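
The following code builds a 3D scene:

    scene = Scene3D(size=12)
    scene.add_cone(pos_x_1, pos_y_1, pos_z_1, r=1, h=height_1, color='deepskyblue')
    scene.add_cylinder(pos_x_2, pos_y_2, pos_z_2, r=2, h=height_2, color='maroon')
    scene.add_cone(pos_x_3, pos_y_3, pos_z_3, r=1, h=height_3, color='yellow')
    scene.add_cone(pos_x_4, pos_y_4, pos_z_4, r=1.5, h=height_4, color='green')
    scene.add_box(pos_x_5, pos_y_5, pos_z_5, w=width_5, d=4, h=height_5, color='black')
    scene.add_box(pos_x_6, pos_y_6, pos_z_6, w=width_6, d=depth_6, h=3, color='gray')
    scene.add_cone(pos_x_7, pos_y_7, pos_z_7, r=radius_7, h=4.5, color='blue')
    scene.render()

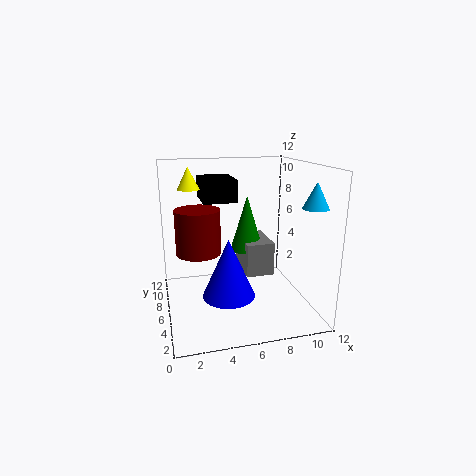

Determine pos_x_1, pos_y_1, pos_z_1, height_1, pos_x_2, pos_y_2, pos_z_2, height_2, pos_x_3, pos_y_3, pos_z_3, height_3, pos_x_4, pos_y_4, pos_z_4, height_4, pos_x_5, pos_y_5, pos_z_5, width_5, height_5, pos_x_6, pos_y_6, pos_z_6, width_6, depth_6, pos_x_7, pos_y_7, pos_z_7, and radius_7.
pos_x_1 = 11, pos_y_1 = 2.5, pos_z_1 = 9, height_1 = 2, pos_x_2 = 3, pos_y_2 = 8.5, pos_z_2 = 4, height_2 = 4, pos_x_3 = 2.5, pos_y_3 = 10, pos_z_3 = 9.5, height_3 = 2, pos_x_4 = 7.5, pos_y_4 = 8.5, pos_z_4 = 4, height_4 = 5, pos_x_5 = 3.5, pos_y_5 = 8, pos_z_5 = 8.5, width_5 = 3, height_5 = 2, pos_x_6 = 7, pos_y_6 = 6.5, pos_z_6 = 2, width_6 = 2.5, depth_6 = 4, pos_x_7 = 4.5, pos_y_7 = 3, pos_z_7 = 2.5, radius_7 = 2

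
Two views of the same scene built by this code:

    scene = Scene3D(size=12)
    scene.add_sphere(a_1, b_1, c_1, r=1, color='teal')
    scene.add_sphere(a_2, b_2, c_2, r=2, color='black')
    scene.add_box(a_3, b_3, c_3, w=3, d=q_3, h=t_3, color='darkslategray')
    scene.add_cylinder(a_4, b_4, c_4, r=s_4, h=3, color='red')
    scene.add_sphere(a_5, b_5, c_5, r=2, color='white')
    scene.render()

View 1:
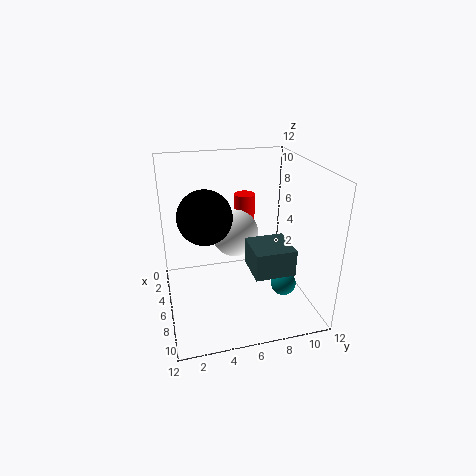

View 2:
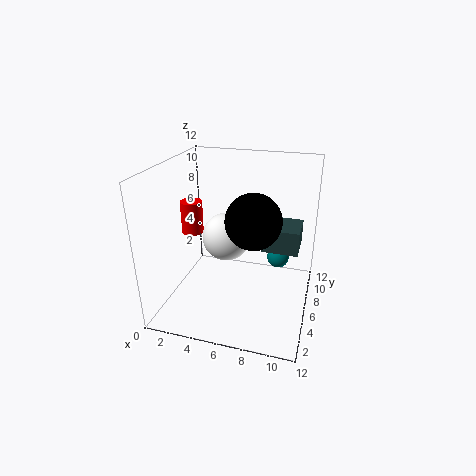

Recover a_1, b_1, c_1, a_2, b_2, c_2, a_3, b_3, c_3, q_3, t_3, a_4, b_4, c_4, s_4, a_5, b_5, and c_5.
a_1 = 9; b_1 = 9; c_1 = 3; a_2 = 8; b_2 = 3; c_2 = 9; a_3 = 8; b_3 = 6; c_3 = 5; q_3 = 3; t_3 = 2; a_4 = 1; b_4 = 8; c_4 = 5; s_4 = 1; a_5 = 5; b_5 = 6; c_5 = 6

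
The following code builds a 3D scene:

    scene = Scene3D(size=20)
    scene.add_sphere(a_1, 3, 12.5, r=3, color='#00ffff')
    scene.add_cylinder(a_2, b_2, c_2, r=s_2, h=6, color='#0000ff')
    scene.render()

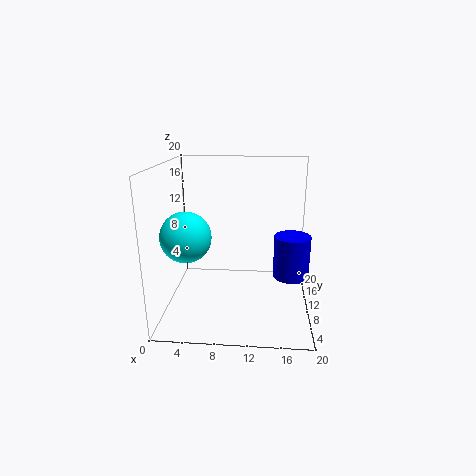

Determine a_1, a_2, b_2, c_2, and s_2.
a_1 = 4.5; a_2 = 17.5; b_2 = 10; c_2 = 4.5; s_2 = 2.5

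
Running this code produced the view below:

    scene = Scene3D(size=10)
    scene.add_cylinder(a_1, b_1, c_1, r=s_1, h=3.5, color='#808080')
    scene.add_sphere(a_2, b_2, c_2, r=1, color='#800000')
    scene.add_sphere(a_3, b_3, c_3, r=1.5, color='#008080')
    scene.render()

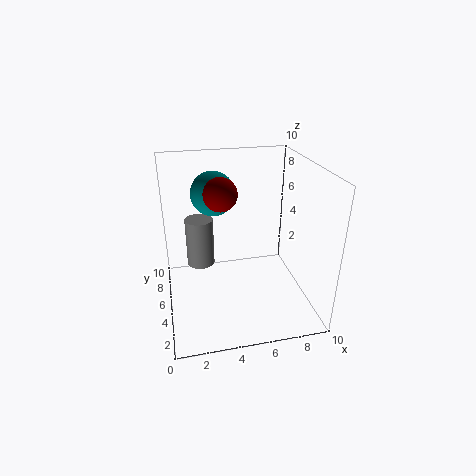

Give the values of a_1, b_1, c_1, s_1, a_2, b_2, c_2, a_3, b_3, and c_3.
a_1 = 2.5; b_1 = 6.5; c_1 = 2.5; s_1 = 1; a_2 = 3.5; b_2 = 3; c_2 = 9; a_3 = 3.5; b_3 = 6; c_3 = 8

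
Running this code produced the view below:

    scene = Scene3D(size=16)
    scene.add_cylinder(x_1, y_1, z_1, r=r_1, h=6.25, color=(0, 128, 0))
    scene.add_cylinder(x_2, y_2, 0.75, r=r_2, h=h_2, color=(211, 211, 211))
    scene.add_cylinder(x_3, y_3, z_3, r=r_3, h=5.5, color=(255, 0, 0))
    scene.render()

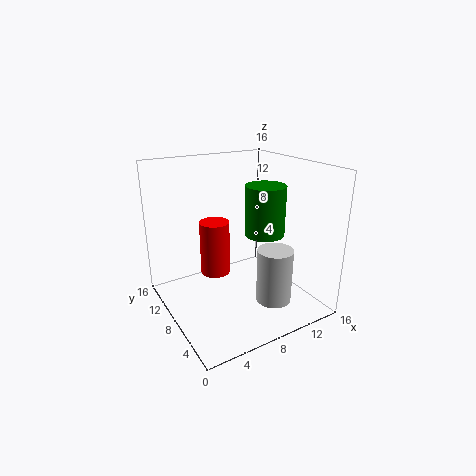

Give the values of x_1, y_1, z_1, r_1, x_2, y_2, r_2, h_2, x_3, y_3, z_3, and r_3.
x_1 = 13.25
y_1 = 10.25
z_1 = 6.5
r_1 = 2.5
x_2 = 11
y_2 = 5
r_2 = 2
h_2 = 6.25
x_3 = 4.5
y_3 = 6.75
z_3 = 5.5
r_3 = 1.5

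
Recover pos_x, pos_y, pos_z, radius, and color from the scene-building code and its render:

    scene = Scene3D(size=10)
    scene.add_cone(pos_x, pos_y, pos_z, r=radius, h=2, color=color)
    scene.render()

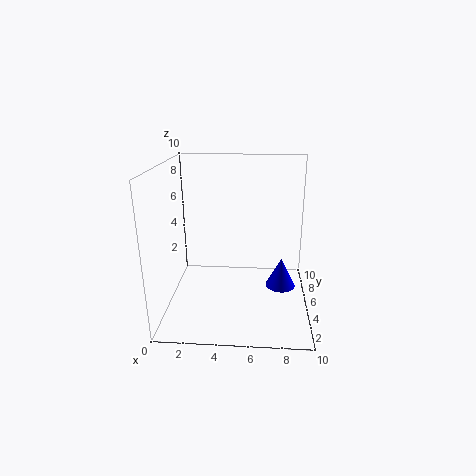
pos_x = 8
pos_y = 4
pos_z = 2
radius = 1
color = 'blue'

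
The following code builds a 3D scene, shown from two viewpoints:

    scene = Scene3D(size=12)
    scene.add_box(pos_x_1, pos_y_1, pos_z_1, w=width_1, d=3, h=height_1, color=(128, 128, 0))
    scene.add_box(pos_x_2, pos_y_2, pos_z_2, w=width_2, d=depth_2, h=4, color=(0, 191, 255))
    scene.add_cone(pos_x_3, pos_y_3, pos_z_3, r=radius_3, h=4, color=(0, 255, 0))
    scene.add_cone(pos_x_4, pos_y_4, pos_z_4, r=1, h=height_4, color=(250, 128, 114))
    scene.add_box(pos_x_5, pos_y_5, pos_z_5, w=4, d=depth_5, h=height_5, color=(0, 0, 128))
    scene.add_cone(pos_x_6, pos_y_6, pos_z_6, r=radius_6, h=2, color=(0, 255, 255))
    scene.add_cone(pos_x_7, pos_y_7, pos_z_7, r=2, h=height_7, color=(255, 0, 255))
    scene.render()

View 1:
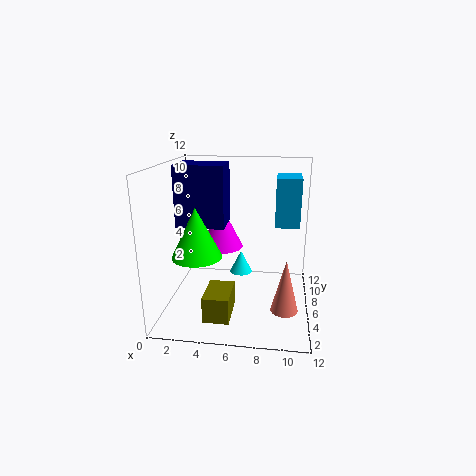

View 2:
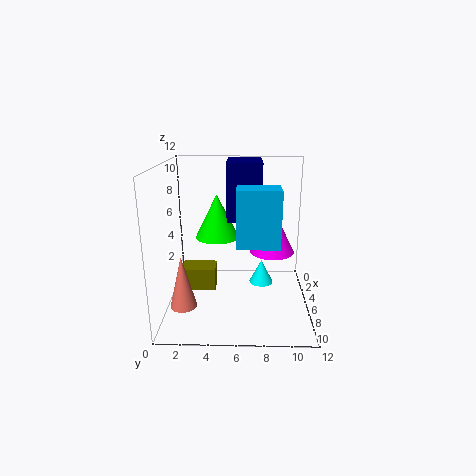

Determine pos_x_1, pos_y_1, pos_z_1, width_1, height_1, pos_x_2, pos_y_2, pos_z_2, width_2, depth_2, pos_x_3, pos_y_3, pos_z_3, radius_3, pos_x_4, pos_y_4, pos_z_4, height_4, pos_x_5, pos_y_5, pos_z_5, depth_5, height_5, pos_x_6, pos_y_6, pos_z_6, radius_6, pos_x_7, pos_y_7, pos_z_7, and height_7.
pos_x_1 = 4, pos_y_1 = 1, pos_z_1 = 1, width_1 = 2, height_1 = 2, pos_x_2 = 9, pos_y_2 = 6, pos_z_2 = 7, width_2 = 2, depth_2 = 3, pos_x_3 = 3, pos_y_3 = 4, pos_z_3 = 5, radius_3 = 2, pos_x_4 = 10, pos_y_4 = 2, pos_z_4 = 2, height_4 = 4, pos_x_5 = 1, pos_y_5 = 5, pos_z_5 = 7, depth_5 = 3, height_5 = 5, pos_x_6 = 6, pos_y_6 = 8, pos_z_6 = 2, radius_6 = 1, pos_x_7 = 4, pos_y_7 = 9, pos_z_7 = 4, height_7 = 4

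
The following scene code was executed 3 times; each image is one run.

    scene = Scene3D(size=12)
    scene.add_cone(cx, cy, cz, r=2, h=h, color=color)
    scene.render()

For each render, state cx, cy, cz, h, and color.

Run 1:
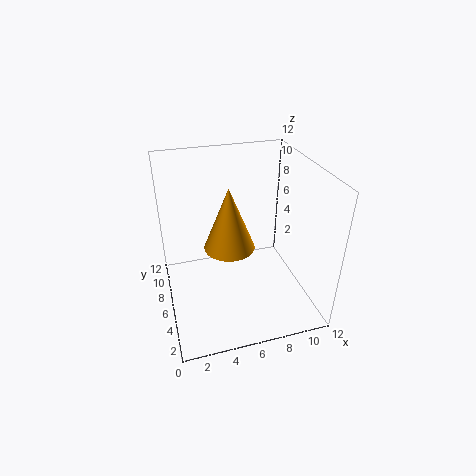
cx = 5
cy = 5
cz = 6
h = 5
color = 'orange'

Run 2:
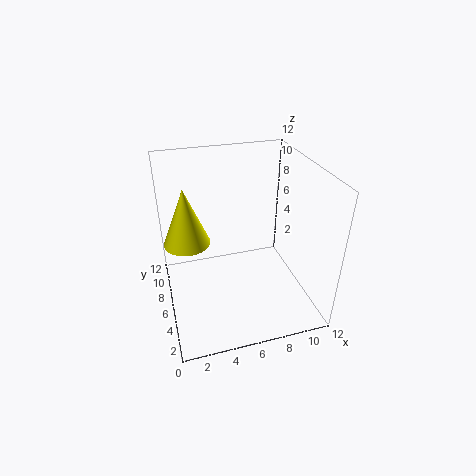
cx = 2
cy = 8
cz = 5
h = 5
color = 'yellow'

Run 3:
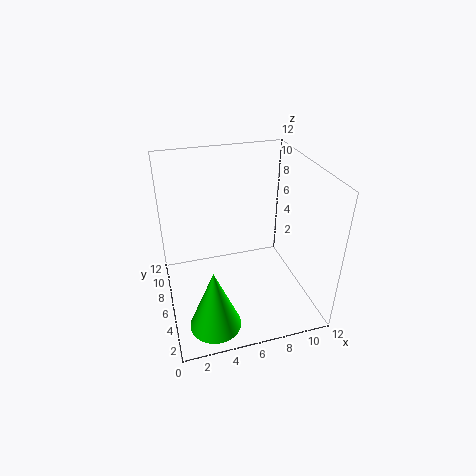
cx = 3
cy = 2
cz = 1
h = 5
color = 'lime'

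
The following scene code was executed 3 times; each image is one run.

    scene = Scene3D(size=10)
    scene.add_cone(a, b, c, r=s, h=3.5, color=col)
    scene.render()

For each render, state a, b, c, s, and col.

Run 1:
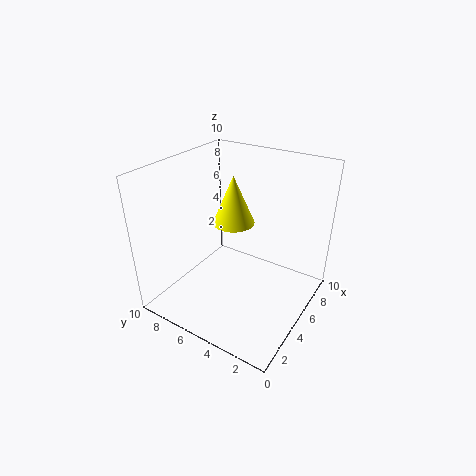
a = 6; b = 6; c = 5.5; s = 1.5; col = 'yellow'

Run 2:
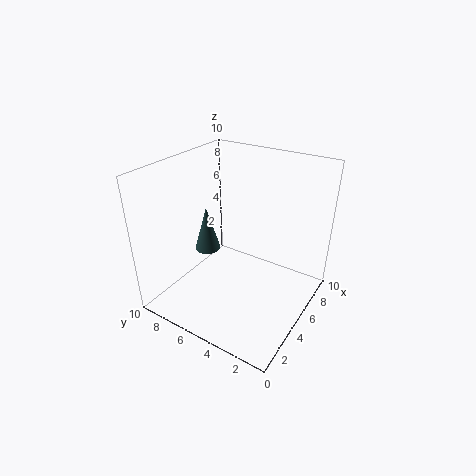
a = 6; b = 8.5; c = 2.5; s = 1; col = 'darkslategray'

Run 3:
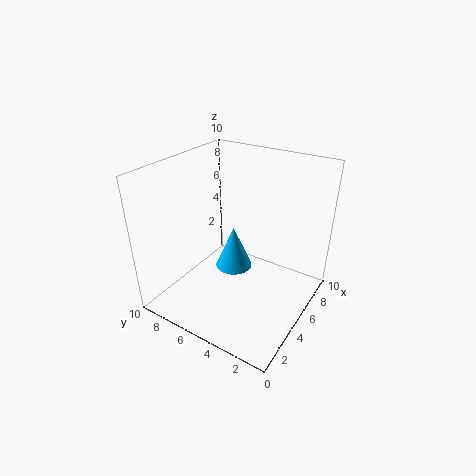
a = 7.5; b = 7; c = 0.5; s = 1.5; col = 'deepskyblue'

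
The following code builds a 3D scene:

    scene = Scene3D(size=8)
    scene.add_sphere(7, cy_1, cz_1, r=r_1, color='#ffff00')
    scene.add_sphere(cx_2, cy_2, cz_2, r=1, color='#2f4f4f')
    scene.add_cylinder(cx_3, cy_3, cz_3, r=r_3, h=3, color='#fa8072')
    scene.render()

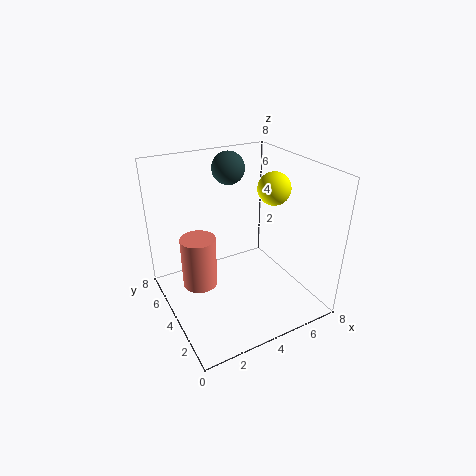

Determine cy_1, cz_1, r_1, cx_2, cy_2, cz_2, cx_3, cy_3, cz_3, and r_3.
cy_1 = 5; cz_1 = 6; r_1 = 1; cx_2 = 5; cy_2 = 7; cz_2 = 7; cx_3 = 2; cy_3 = 5; cz_3 = 1; r_3 = 1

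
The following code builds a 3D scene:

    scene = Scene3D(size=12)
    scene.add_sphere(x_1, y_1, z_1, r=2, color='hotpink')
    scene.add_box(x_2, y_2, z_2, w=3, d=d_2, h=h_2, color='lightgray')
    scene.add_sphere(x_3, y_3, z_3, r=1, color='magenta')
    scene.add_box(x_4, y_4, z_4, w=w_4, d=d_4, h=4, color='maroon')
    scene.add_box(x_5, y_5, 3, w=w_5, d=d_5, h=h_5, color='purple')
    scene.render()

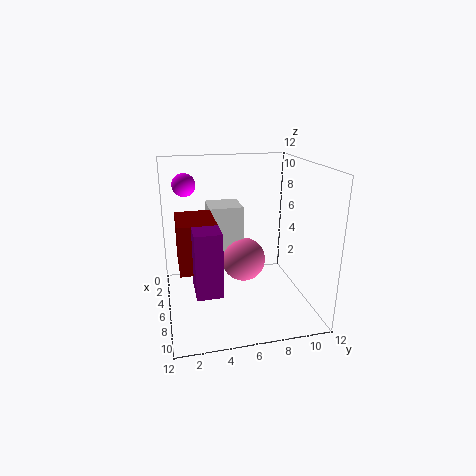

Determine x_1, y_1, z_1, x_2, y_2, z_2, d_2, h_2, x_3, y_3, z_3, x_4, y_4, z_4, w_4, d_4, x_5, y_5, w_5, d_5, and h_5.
x_1 = 4; y_1 = 7; z_1 = 3; x_2 = 1; y_2 = 4; z_2 = 3; d_2 = 3; h_2 = 5; x_3 = 3; y_3 = 2; z_3 = 10; x_4 = 4; y_4 = 1; z_4 = 4; w_4 = 4; d_4 = 3; x_5 = 7; y_5 = 2; w_5 = 3; d_5 = 2; h_5 = 5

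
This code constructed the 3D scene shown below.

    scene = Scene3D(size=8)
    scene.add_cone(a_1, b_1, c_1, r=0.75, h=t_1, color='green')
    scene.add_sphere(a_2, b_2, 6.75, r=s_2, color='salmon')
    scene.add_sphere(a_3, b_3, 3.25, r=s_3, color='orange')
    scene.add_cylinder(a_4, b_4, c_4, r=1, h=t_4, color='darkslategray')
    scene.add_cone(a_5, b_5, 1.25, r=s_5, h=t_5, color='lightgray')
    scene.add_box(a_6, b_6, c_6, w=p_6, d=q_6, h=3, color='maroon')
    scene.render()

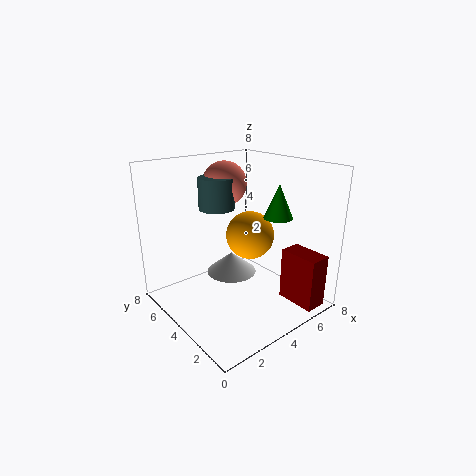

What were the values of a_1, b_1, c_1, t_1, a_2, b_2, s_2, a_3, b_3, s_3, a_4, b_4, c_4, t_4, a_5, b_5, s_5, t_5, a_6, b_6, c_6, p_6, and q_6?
a_1 = 5
b_1 = 2
c_1 = 5.5
t_1 = 1.75
a_2 = 4.25
b_2 = 5.5
s_2 = 1.25
a_3 = 6
b_3 = 5.25
s_3 = 1.5
a_4 = 3.5
b_4 = 5.25
c_4 = 5.5
t_4 = 1.75
a_5 = 4.5
b_5 = 5.25
s_5 = 1.5
t_5 = 1.25
a_6 = 6
b_6 = 0.25
c_6 = 0.25
p_6 = 1.25
q_6 = 2.25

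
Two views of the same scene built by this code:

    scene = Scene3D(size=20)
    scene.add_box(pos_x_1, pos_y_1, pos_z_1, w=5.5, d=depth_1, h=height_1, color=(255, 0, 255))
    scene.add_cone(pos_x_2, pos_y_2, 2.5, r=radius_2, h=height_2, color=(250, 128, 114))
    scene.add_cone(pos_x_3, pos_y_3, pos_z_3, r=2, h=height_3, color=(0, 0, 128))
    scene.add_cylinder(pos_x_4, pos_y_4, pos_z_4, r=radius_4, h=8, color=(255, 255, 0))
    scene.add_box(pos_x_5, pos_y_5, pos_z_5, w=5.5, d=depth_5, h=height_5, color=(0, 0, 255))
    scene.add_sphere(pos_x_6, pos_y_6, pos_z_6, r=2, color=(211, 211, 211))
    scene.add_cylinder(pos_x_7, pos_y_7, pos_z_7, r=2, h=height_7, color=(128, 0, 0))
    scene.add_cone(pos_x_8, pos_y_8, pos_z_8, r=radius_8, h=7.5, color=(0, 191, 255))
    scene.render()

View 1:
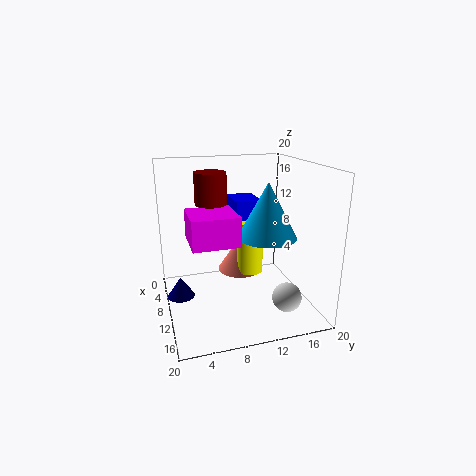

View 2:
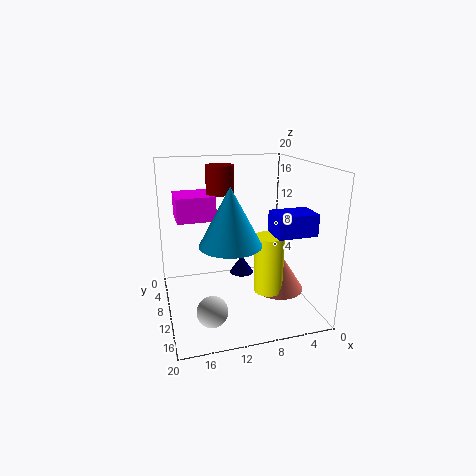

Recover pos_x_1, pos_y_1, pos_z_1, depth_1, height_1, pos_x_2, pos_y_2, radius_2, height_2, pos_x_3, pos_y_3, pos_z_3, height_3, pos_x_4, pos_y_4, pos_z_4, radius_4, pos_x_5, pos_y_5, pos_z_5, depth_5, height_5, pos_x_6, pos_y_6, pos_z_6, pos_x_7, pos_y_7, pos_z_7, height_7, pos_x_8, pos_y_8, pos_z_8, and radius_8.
pos_x_1 = 12.5; pos_y_1 = 2.5; pos_z_1 = 12; depth_1 = 5.5; height_1 = 3.5; pos_x_2 = 4.5; pos_y_2 = 12; radius_2 = 3.5; height_2 = 5.5; pos_x_3 = 7; pos_y_3 = 2; pos_z_3 = 0.5; height_3 = 3; pos_x_4 = 6.5; pos_y_4 = 13; pos_z_4 = 3; radius_4 = 2; pos_x_5 = 0.5; pos_y_5 = 11; pos_z_5 = 11; depth_5 = 4; height_5 = 3; pos_x_6 = 15; pos_y_6 = 15.5; pos_z_6 = 2.5; pos_x_7 = 11.5; pos_y_7 = 6; pos_z_7 = 15.5; height_7 = 4; pos_x_8 = 12; pos_y_8 = 13.5; pos_z_8 = 10.5; radius_8 = 4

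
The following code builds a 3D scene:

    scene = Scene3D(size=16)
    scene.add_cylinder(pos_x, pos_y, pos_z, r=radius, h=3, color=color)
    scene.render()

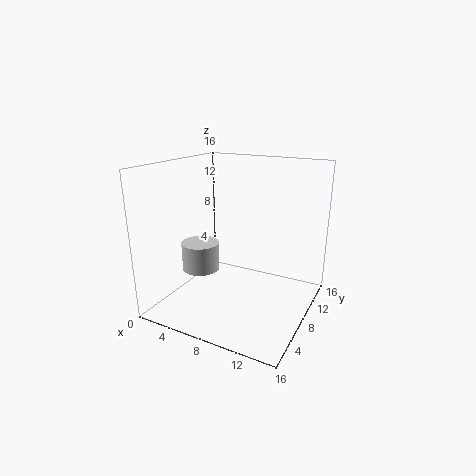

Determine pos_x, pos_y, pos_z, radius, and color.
pos_x = 5, pos_y = 5, pos_z = 5, radius = 2, color = 'lightgray'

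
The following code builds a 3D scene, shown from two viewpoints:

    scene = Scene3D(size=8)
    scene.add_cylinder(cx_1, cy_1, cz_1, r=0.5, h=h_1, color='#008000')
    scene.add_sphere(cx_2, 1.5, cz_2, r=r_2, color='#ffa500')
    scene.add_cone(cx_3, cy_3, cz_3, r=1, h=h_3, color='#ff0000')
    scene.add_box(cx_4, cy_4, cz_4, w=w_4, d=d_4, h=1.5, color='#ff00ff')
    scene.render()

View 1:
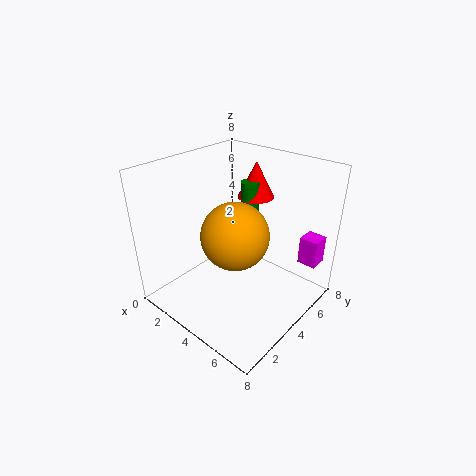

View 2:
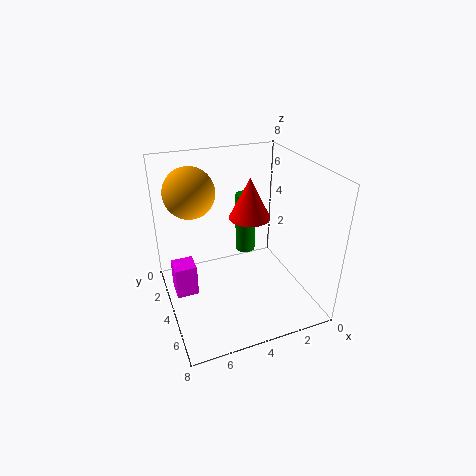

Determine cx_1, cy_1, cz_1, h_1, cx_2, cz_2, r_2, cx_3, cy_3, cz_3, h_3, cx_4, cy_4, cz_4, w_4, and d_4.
cx_1 = 4
cy_1 = 5
cz_1 = 4
h_1 = 3
cx_2 = 6
cz_2 = 6
r_2 = 1.5
cx_3 = 4
cy_3 = 5.5
cz_3 = 6
h_3 = 2
cx_4 = 7
cy_4 = 5.5
cz_4 = 3
w_4 = 1
d_4 = 1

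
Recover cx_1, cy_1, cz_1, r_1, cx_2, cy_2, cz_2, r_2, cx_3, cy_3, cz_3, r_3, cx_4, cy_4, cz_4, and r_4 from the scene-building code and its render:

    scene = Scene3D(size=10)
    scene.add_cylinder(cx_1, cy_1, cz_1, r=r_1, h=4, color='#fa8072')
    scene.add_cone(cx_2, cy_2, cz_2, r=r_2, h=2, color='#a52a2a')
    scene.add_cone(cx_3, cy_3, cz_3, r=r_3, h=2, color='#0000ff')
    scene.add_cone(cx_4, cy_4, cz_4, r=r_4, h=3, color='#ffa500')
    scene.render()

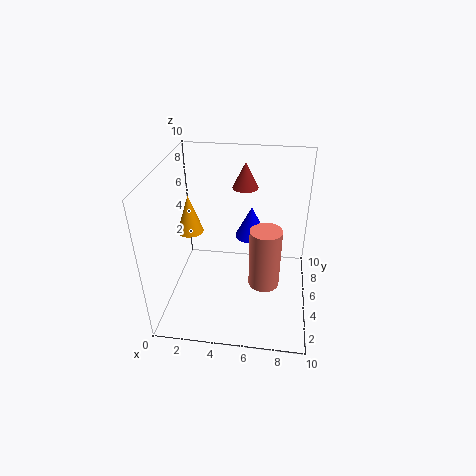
cx_1 = 7, cy_1 = 3, cz_1 = 3, r_1 = 1, cx_2 = 5, cy_2 = 9, cz_2 = 7, r_2 = 1, cx_3 = 6, cy_3 = 4, cz_3 = 6, r_3 = 1, cx_4 = 1, cy_4 = 7, cz_4 = 4, r_4 = 1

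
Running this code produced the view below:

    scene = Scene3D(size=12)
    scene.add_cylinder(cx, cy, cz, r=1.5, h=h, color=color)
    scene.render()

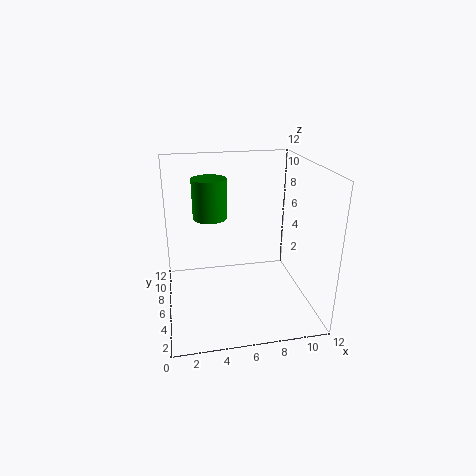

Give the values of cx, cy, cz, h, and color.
cx = 4
cy = 8.5
cz = 7
h = 3.5
color = 'green'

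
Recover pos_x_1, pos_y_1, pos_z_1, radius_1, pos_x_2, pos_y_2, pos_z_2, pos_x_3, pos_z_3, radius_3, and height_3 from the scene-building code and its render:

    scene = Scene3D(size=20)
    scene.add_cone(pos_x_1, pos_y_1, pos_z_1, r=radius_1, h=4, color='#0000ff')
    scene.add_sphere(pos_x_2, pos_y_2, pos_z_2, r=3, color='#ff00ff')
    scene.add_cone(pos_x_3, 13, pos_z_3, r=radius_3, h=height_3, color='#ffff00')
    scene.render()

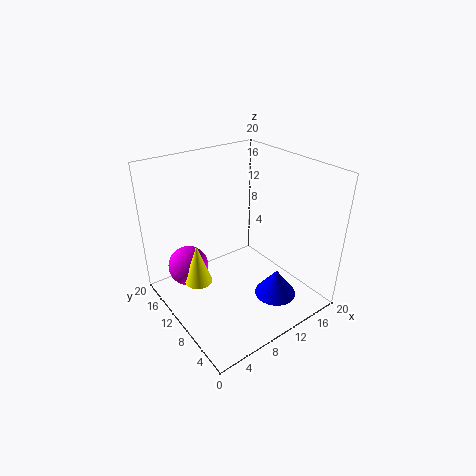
pos_x_1 = 14
pos_y_1 = 6
pos_z_1 = 1
radius_1 = 3
pos_x_2 = 5
pos_y_2 = 16
pos_z_2 = 4
pos_x_3 = 5
pos_z_3 = 3
radius_3 = 2
height_3 = 6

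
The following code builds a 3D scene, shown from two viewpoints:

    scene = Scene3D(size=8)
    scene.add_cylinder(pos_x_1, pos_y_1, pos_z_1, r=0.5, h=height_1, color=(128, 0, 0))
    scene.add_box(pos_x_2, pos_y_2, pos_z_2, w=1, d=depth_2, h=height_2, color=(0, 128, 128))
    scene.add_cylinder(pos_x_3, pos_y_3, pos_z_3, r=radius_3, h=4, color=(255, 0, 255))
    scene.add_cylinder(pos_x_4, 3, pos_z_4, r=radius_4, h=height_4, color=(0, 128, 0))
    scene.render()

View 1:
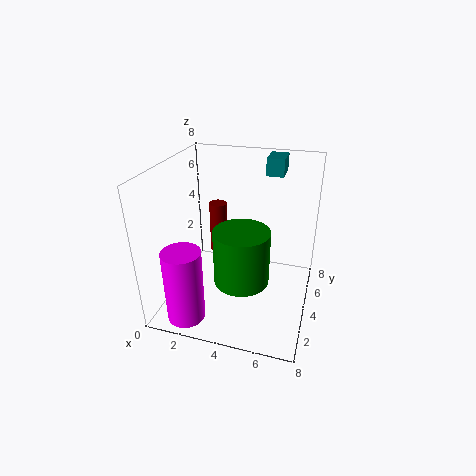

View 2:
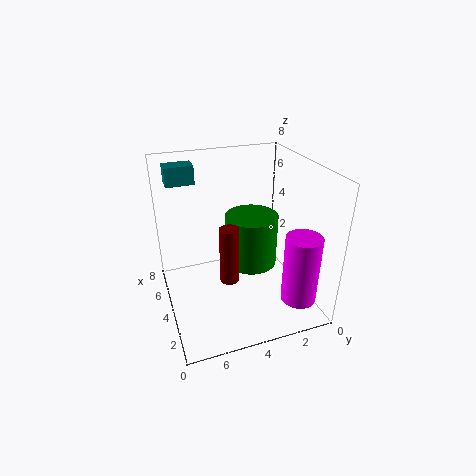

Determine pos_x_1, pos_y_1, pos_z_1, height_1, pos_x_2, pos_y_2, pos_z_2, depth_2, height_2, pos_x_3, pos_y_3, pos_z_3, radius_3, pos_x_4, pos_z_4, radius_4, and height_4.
pos_x_1 = 2.5, pos_y_1 = 5, pos_z_1 = 2.5, height_1 = 3, pos_x_2 = 5, pos_y_2 = 6, pos_z_2 = 7, depth_2 = 1.5, height_2 = 1, pos_x_3 = 2, pos_y_3 = 1, pos_z_3 = 0.5, radius_3 = 1, pos_x_4 = 4.5, pos_z_4 = 2, radius_4 = 1.5, height_4 = 3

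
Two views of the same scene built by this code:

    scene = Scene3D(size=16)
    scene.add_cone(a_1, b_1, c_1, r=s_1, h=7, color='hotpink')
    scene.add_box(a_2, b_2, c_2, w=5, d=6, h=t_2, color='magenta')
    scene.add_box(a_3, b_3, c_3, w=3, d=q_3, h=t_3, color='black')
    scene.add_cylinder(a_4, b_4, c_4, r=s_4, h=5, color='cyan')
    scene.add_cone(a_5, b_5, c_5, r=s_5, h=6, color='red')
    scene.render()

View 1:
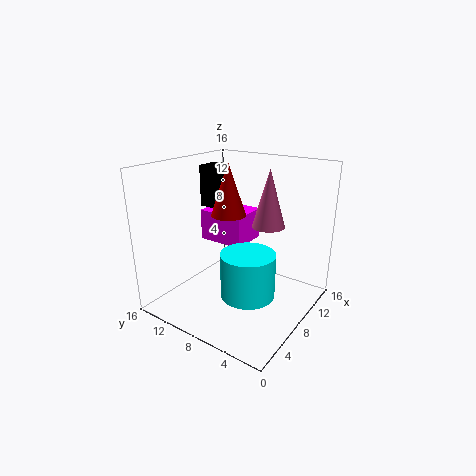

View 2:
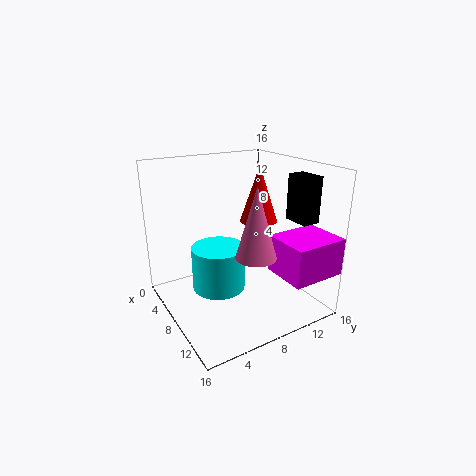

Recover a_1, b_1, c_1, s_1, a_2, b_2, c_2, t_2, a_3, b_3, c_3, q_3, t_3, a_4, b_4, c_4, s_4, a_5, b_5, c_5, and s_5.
a_1 = 13; b_1 = 7; c_1 = 8; s_1 = 2; a_2 = 11; b_2 = 10; c_2 = 5; t_2 = 4; a_3 = 10; b_3 = 13; c_3 = 10; q_3 = 2; t_3 = 5; a_4 = 7; b_4 = 6; c_4 = 2; s_4 = 3; a_5 = 9; b_5 = 10; c_5 = 10; s_5 = 2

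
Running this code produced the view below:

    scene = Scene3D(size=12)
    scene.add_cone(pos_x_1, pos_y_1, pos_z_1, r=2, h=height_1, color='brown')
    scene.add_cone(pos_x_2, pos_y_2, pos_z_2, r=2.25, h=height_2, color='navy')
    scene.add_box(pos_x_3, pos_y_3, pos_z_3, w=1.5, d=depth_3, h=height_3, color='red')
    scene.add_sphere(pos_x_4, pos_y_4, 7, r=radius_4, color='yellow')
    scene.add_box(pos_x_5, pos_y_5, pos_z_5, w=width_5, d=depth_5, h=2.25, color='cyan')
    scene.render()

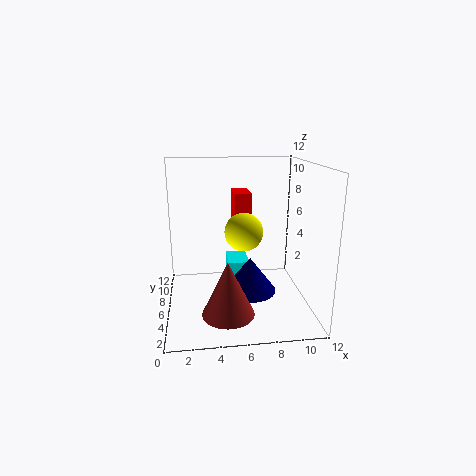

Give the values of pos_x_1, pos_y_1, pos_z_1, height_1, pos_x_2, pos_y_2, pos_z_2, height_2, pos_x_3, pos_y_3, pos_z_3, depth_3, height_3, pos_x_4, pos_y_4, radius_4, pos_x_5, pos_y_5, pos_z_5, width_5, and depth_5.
pos_x_1 = 4.75, pos_y_1 = 2.25, pos_z_1 = 1.25, height_1 = 4.25, pos_x_2 = 7, pos_y_2 = 5.75, pos_z_2 = 1.25, height_2 = 3, pos_x_3 = 6, pos_y_3 = 8, pos_z_3 = 5.75, depth_3 = 3, height_3 = 3.5, pos_x_4 = 6.25, pos_y_4 = 4.5, radius_4 = 1.5, pos_x_5 = 5.5, pos_y_5 = 8.75, pos_z_5 = 0.25, width_5 = 2, depth_5 = 3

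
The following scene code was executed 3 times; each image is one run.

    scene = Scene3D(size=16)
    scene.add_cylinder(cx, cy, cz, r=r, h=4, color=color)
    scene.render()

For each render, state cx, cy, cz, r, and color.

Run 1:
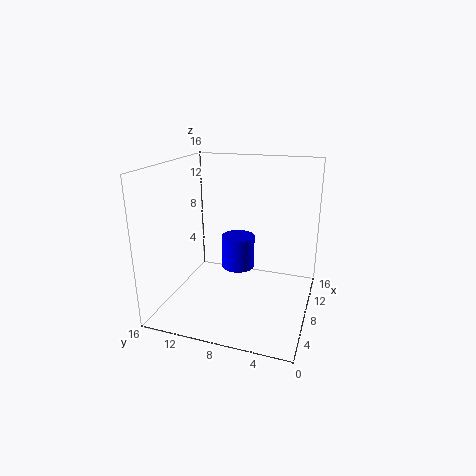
cx = 11, cy = 9, cz = 3, r = 2, color = 'blue'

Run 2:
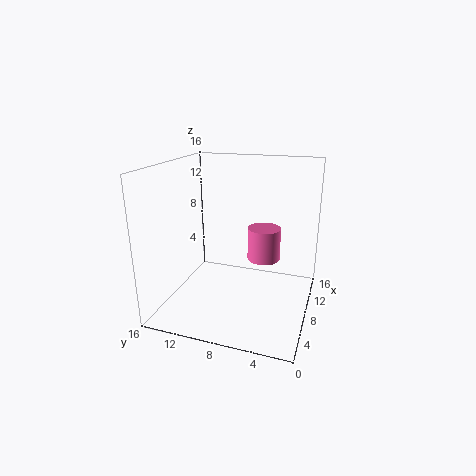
cx = 12, cy = 6, cz = 4, r = 2, color = 'hotpink'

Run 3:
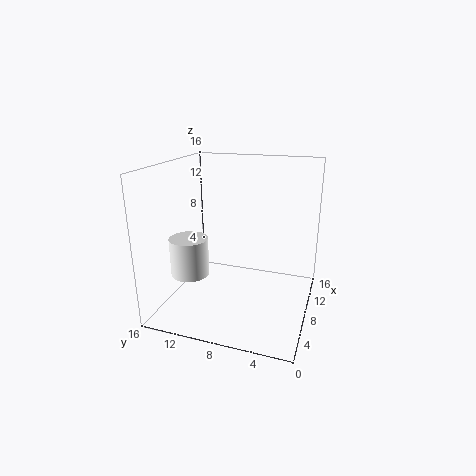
cx = 4, cy = 12, cz = 5, r = 2, color = 'white'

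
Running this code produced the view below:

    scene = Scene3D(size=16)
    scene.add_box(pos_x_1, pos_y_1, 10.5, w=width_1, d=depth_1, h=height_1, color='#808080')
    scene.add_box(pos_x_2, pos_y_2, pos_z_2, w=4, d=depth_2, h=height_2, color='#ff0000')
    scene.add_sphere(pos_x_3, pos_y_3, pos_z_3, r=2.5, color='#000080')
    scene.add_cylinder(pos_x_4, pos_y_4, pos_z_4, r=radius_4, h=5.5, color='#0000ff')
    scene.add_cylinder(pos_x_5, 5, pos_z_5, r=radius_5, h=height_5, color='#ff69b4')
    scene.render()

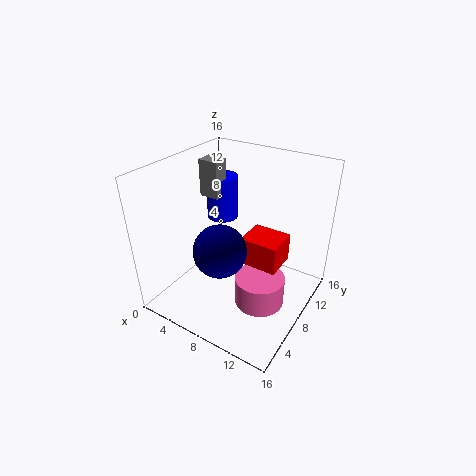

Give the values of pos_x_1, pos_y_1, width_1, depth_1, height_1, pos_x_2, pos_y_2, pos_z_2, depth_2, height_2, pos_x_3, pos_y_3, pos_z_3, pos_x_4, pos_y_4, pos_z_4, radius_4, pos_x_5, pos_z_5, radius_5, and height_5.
pos_x_1 = 1; pos_y_1 = 10.5; width_1 = 2.5; depth_1 = 2; height_1 = 4.5; pos_x_2 = 9.5; pos_y_2 = 6; pos_z_2 = 6.5; depth_2 = 3.5; height_2 = 3; pos_x_3 = 9.5; pos_y_3 = 2.5; pos_z_3 = 10; pos_x_4 = 2.5; pos_y_4 = 13; pos_z_4 = 7; radius_4 = 2; pos_x_5 = 12.5; pos_z_5 = 3.5; radius_5 = 2.5; height_5 = 3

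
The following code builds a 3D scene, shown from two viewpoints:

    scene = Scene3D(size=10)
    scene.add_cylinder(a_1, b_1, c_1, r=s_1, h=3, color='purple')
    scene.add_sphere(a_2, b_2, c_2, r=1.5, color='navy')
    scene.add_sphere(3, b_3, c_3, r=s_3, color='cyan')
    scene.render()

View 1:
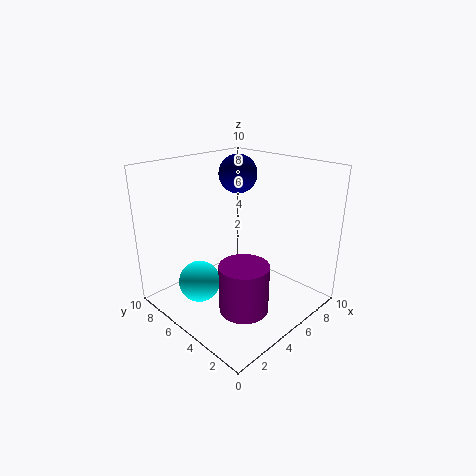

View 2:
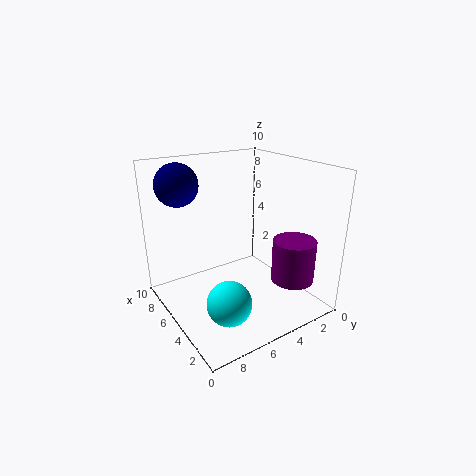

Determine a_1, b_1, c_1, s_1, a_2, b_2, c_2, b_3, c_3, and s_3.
a_1 = 2.5
b_1 = 2
c_1 = 2
s_1 = 1.5
a_2 = 8
b_2 = 8
c_2 = 8.5
b_3 = 7
c_3 = 1.5
s_3 = 1.5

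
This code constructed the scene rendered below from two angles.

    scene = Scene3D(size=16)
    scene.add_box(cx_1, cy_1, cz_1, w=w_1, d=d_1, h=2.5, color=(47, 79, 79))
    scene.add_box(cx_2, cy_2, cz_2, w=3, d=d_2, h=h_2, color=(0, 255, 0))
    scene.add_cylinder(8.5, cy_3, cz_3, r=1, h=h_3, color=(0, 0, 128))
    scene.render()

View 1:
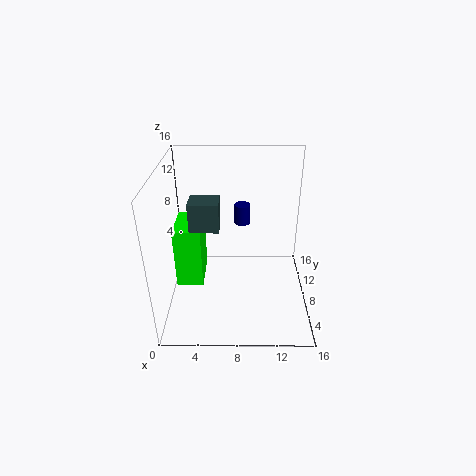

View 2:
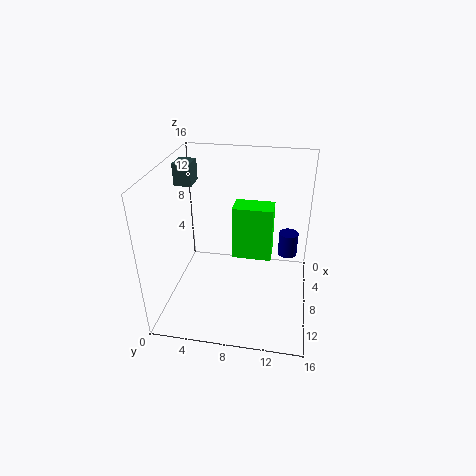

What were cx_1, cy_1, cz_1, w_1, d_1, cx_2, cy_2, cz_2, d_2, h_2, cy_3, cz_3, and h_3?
cx_1 = 4, cy_1 = 0.5, cz_1 = 13, w_1 = 2.5, d_1 = 2, cx_2 = 1, cy_2 = 6.5, cz_2 = 2.5, d_2 = 5, h_2 = 7, cy_3 = 13.5, cz_3 = 7, h_3 = 2.5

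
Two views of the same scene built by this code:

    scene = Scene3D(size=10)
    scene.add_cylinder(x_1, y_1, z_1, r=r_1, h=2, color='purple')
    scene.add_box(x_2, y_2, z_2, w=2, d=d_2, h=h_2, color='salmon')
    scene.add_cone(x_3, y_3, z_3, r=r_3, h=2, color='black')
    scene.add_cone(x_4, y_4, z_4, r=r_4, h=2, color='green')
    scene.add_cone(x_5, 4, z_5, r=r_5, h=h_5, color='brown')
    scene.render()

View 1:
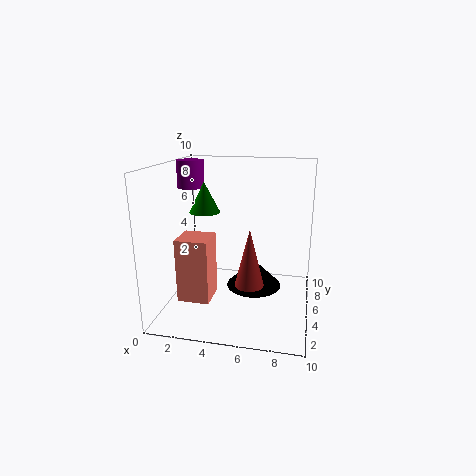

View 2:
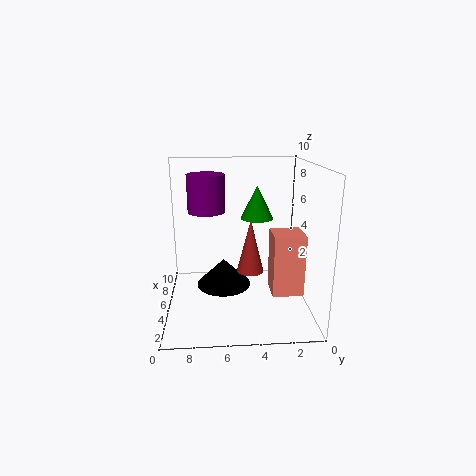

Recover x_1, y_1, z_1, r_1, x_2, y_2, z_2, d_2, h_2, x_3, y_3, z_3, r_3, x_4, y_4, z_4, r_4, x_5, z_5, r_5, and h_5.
x_1 = 1; y_1 = 7; z_1 = 8; r_1 = 1; x_2 = 2; y_2 = 1; z_2 = 2; d_2 = 2; h_2 = 4; x_3 = 6; y_3 = 6; z_3 = 1; r_3 = 2; x_4 = 3; y_4 = 4; z_4 = 7; r_4 = 1; x_5 = 6; z_5 = 2; r_5 = 1; h_5 = 4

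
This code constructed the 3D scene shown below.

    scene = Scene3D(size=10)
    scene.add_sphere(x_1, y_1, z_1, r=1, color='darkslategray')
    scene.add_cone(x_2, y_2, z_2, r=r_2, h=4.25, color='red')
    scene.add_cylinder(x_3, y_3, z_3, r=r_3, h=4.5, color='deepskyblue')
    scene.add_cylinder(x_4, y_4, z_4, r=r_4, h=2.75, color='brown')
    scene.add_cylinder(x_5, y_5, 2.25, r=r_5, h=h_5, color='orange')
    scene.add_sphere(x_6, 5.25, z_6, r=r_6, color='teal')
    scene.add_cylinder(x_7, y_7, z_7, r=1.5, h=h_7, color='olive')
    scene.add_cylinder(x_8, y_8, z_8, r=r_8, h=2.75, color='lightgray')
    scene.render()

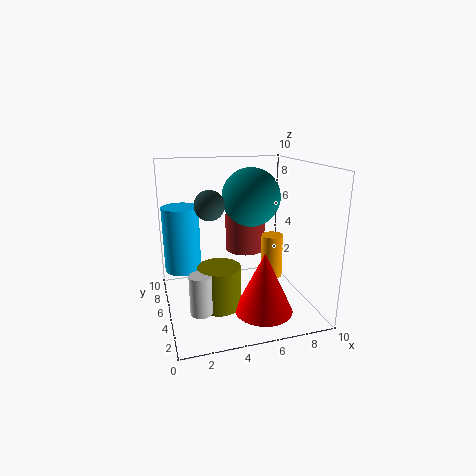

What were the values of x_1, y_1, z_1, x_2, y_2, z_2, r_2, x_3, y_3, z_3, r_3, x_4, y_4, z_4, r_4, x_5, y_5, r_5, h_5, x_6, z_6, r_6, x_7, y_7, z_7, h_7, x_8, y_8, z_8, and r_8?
x_1 = 3
y_1 = 4.75
z_1 = 7.5
x_2 = 6.25
y_2 = 3
z_2 = 0.25
r_2 = 2
x_3 = 1.25
y_3 = 6
z_3 = 2.75
r_3 = 1.25
x_4 = 6.25
y_4 = 7.25
z_4 = 3.25
r_4 = 1.5
x_5 = 7.25
y_5 = 4.25
r_5 = 0.75
h_5 = 3
x_6 = 6
z_6 = 7.75
r_6 = 2
x_7 = 3.5
y_7 = 4.5
z_7 = 0.25
h_7 = 3
x_8 = 2
y_8 = 3.5
z_8 = 0.5
r_8 = 0.75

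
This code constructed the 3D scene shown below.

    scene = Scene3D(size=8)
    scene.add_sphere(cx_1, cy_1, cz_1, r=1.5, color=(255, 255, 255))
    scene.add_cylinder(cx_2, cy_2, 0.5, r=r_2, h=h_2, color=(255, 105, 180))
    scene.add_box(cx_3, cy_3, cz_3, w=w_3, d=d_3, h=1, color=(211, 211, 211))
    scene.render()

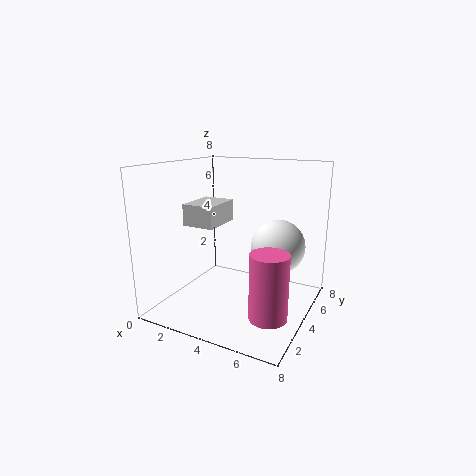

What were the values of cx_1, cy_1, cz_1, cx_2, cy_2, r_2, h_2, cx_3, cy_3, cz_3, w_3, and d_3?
cx_1 = 6
cy_1 = 5
cz_1 = 3.5
cx_2 = 6.5
cy_2 = 2.5
r_2 = 1
h_2 = 3.5
cx_3 = 3
cy_3 = 0.5
cz_3 = 5.5
w_3 = 1.5
d_3 = 2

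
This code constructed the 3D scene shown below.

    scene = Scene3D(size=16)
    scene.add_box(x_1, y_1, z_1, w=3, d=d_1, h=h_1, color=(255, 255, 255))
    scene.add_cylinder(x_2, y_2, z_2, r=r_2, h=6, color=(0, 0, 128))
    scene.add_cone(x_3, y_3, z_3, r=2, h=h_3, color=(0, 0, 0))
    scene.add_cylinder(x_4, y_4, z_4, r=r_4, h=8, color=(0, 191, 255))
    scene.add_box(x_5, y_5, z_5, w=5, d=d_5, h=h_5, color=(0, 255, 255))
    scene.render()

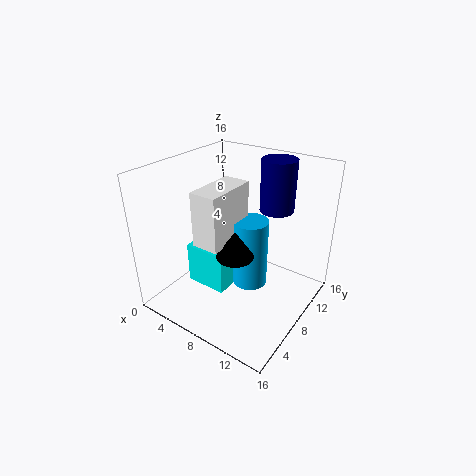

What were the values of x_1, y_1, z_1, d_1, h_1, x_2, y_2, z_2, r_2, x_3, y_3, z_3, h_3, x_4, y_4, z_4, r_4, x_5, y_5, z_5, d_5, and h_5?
x_1 = 5, y_1 = 4, z_1 = 8, d_1 = 6, h_1 = 6, x_2 = 10, y_2 = 13, z_2 = 10, r_2 = 2, x_3 = 9, y_3 = 6, z_3 = 7, h_3 = 3, x_4 = 9, y_4 = 9, z_4 = 2, r_4 = 2, x_5 = 2, y_5 = 6, z_5 = 1, d_5 = 6, h_5 = 5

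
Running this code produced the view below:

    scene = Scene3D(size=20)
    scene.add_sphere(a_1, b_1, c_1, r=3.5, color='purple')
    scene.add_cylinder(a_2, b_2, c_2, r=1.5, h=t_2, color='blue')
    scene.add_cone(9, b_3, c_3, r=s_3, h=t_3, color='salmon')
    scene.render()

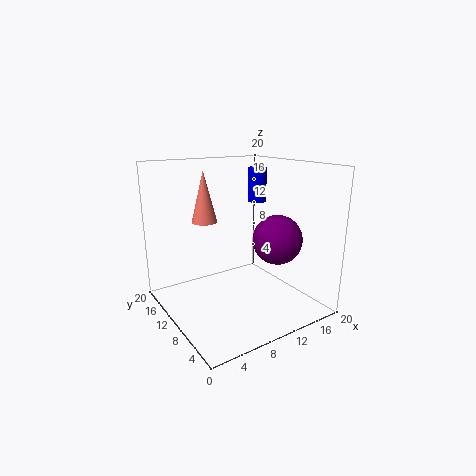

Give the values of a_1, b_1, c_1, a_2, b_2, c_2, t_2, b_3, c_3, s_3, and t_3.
a_1 = 15; b_1 = 7.5; c_1 = 9.5; a_2 = 18; b_2 = 16.5; c_2 = 13; t_2 = 5.5; b_3 = 18; c_3 = 10.5; s_3 = 2; t_3 = 8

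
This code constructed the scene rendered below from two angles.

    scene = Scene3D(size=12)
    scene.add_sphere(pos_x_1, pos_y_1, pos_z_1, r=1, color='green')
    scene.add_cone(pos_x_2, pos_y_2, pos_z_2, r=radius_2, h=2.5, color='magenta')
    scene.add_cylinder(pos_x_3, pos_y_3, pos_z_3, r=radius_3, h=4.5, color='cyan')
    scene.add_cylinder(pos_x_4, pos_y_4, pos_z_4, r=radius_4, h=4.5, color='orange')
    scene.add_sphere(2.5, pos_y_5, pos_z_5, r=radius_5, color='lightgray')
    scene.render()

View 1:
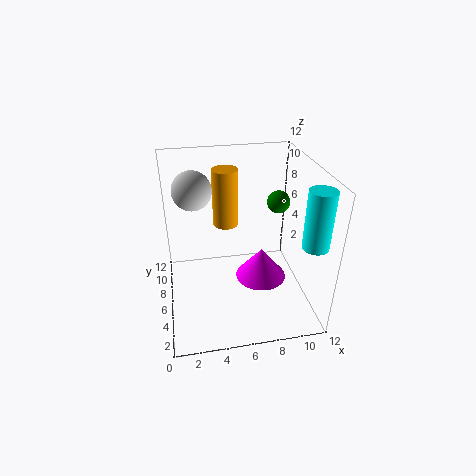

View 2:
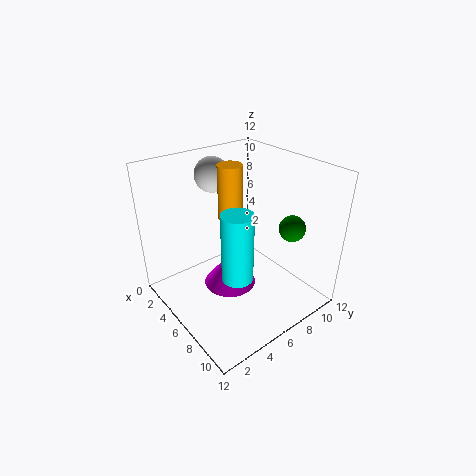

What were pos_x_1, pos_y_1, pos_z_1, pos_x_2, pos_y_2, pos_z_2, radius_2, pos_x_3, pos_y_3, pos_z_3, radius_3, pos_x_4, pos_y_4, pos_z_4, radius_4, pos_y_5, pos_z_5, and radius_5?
pos_x_1 = 10
pos_y_1 = 8
pos_z_1 = 8
pos_x_2 = 7.5
pos_y_2 = 4
pos_z_2 = 3.5
radius_2 = 2
pos_x_3 = 11
pos_y_3 = 2
pos_z_3 = 7
radius_3 = 1
pos_x_4 = 5
pos_y_4 = 6
pos_z_4 = 7.5
radius_4 = 1
pos_y_5 = 6
pos_z_5 = 10.5
radius_5 = 1.5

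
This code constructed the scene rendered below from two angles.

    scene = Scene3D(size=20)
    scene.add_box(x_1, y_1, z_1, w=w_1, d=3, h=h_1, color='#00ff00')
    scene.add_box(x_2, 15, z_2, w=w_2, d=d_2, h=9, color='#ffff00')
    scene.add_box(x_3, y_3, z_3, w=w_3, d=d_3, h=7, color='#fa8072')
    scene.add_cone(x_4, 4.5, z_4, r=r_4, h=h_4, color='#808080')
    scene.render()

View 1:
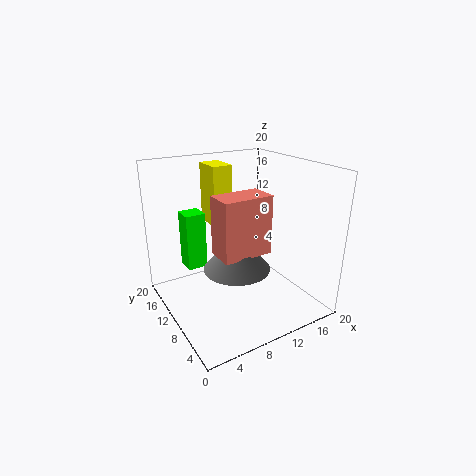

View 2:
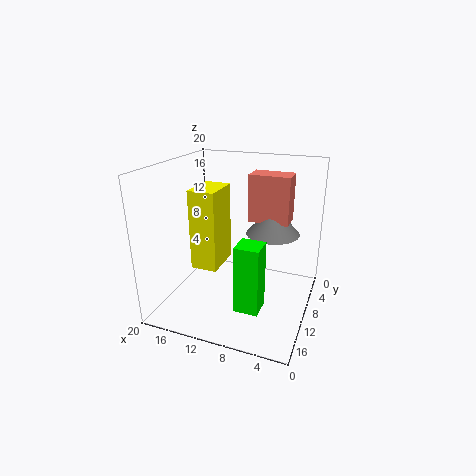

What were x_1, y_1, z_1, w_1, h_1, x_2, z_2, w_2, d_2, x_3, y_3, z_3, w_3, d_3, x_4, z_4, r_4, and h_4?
x_1 = 4.5
y_1 = 15
z_1 = 4
w_1 = 3
h_1 = 8.5
x_2 = 9
z_2 = 10
w_2 = 3
d_2 = 4.5
x_3 = 4
y_3 = 2.5
z_3 = 11
w_3 = 6
d_3 = 3.5
x_4 = 6.5
z_4 = 9
r_4 = 4
h_4 = 4.5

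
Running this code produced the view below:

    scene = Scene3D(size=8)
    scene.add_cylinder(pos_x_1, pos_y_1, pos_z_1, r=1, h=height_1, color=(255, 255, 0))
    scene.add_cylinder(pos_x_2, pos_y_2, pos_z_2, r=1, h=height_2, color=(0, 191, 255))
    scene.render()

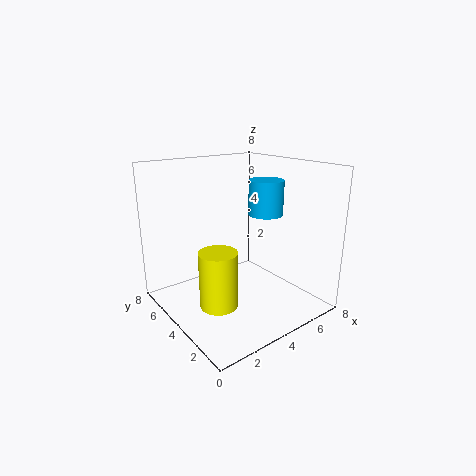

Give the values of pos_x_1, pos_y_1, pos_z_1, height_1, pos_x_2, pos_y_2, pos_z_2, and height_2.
pos_x_1 = 2, pos_y_1 = 3, pos_z_1 = 1, height_1 = 3, pos_x_2 = 6, pos_y_2 = 4, pos_z_2 = 5, height_2 = 2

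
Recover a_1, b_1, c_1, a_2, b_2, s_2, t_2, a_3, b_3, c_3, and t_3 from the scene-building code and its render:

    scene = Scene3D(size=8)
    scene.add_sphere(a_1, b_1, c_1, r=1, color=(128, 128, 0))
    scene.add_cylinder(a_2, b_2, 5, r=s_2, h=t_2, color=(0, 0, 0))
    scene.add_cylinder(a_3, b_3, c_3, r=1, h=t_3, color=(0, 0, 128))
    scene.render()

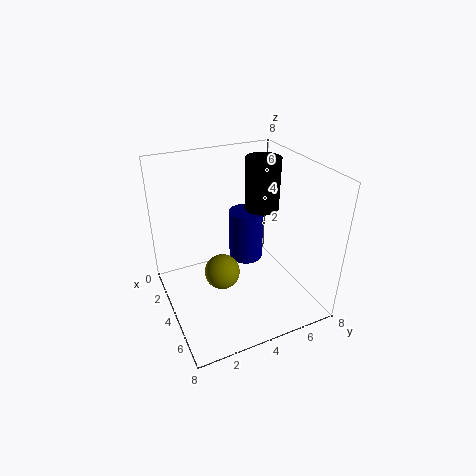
a_1 = 4
b_1 = 3
c_1 = 2
a_2 = 3
b_2 = 6
s_2 = 1
t_2 = 3
a_3 = 3
b_3 = 5
c_3 = 2
t_3 = 3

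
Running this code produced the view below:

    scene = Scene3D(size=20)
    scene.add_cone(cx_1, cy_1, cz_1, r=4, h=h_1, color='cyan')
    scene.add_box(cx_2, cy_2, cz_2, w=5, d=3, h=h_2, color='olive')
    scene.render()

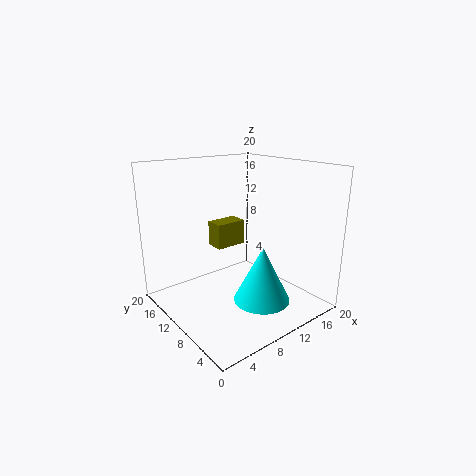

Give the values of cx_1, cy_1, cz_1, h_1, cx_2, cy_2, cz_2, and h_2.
cx_1 = 12, cy_1 = 7, cz_1 = 1, h_1 = 8, cx_2 = 11, cy_2 = 16, cz_2 = 6, h_2 = 4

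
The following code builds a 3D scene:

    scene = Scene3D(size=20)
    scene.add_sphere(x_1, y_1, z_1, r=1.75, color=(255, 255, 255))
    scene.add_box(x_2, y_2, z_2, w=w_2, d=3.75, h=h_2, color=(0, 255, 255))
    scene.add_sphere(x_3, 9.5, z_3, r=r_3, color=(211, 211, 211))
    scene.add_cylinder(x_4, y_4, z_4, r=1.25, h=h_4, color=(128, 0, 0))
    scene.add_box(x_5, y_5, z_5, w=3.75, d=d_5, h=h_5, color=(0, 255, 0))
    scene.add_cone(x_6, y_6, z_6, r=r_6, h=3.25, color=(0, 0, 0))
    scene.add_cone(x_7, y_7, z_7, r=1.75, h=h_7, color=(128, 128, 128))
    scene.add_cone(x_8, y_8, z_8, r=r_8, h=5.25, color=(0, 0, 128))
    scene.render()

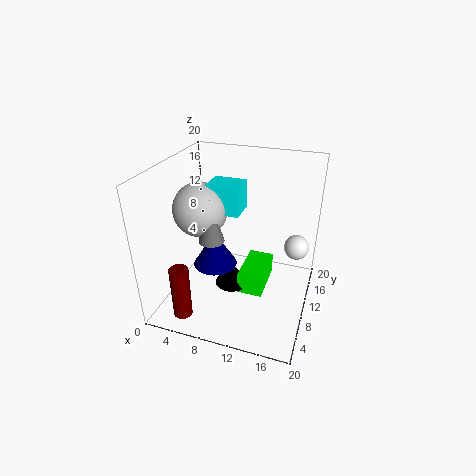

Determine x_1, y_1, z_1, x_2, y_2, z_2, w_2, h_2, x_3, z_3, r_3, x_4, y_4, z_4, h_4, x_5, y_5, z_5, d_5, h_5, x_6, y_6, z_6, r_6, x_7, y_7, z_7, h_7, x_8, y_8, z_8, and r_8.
x_1 = 17.75; y_1 = 13; z_1 = 8.25; x_2 = 5.75; y_2 = 9.25; z_2 = 13.5; w_2 = 4.5; h_2 = 4; x_3 = 4.75; z_3 = 13.75; r_3 = 3.75; x_4 = 4.75; y_4 = 2.25; z_4 = 1.5; h_4 = 7.25; x_5 = 10; y_5 = 9.5; z_5 = 0.75; d_5 = 7; h_5 = 3.25; x_6 = 8.75; y_6 = 10.75; z_6 = 1.5; r_6 = 2.5; x_7 = 7; y_7 = 7.75; z_7 = 10.25; h_7 = 6; x_8 = 6; y_8 = 11; z_8 = 4.25; r_8 = 3.25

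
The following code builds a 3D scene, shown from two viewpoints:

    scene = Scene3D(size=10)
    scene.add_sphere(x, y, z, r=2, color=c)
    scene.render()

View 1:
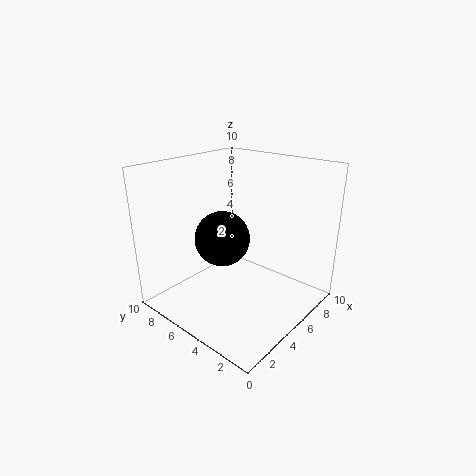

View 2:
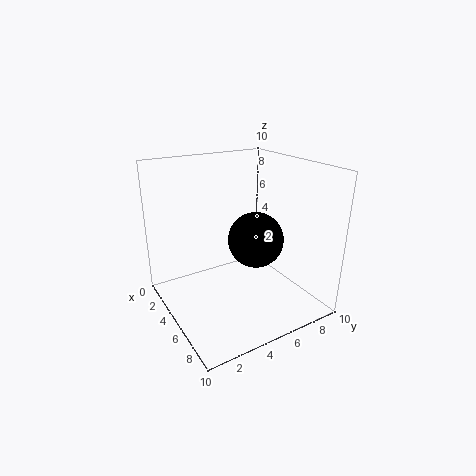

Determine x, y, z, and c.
x = 5
y = 6.5
z = 4.5
c = 'black'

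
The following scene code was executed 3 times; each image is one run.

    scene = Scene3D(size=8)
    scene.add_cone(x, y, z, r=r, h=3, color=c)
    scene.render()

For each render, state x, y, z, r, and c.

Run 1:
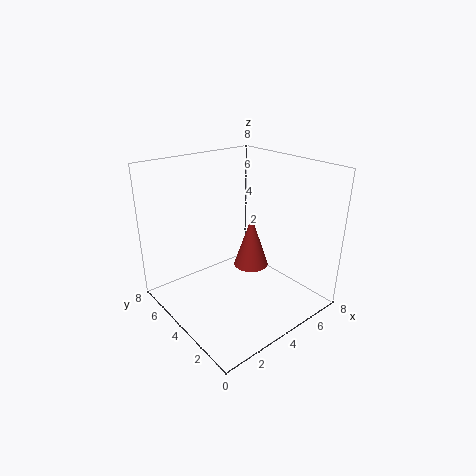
x = 5, y = 4, z = 2, r = 1, c = 'brown'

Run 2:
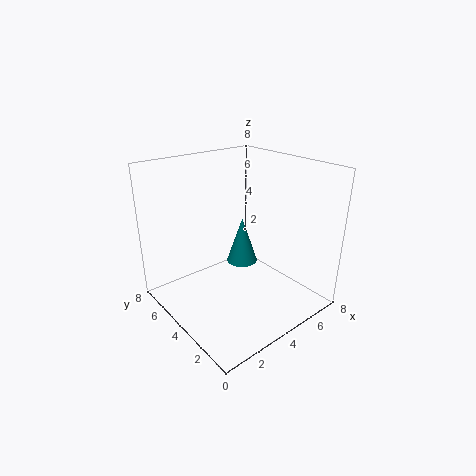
x = 6, y = 6, z = 1, r = 1, c = 'teal'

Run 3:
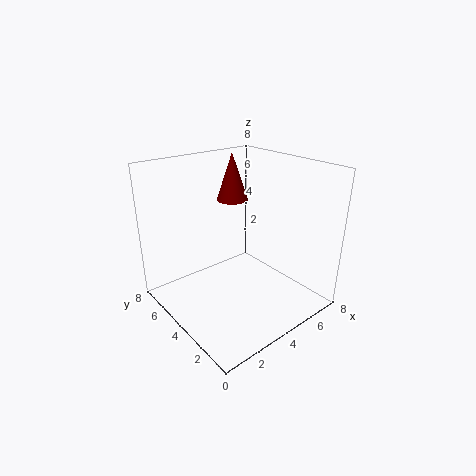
x = 6, y = 7, z = 5, r = 1, c = 'maroon'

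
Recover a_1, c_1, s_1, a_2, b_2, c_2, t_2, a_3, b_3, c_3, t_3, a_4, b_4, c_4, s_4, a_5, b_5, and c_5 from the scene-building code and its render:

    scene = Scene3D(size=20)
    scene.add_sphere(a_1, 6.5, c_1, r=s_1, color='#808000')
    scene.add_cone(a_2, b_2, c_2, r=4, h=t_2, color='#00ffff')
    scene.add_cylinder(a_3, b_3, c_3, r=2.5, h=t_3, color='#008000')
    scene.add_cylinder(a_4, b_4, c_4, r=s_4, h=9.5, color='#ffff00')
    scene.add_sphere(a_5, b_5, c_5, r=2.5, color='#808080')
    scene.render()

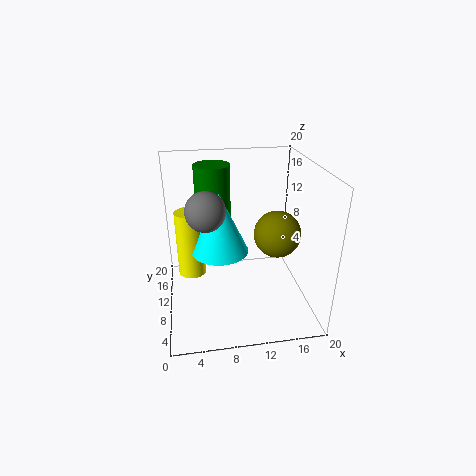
a_1 = 14.5, c_1 = 12, s_1 = 3, a_2 = 7.5, b_2 = 10.5, c_2 = 8, t_2 = 8.5, a_3 = 7, b_3 = 13.5, c_3 = 11, t_3 = 8.5, a_4 = 3.5, b_4 = 12, c_4 = 4, s_4 = 2, a_5 = 5.5, b_5 = 7, c_5 = 15.5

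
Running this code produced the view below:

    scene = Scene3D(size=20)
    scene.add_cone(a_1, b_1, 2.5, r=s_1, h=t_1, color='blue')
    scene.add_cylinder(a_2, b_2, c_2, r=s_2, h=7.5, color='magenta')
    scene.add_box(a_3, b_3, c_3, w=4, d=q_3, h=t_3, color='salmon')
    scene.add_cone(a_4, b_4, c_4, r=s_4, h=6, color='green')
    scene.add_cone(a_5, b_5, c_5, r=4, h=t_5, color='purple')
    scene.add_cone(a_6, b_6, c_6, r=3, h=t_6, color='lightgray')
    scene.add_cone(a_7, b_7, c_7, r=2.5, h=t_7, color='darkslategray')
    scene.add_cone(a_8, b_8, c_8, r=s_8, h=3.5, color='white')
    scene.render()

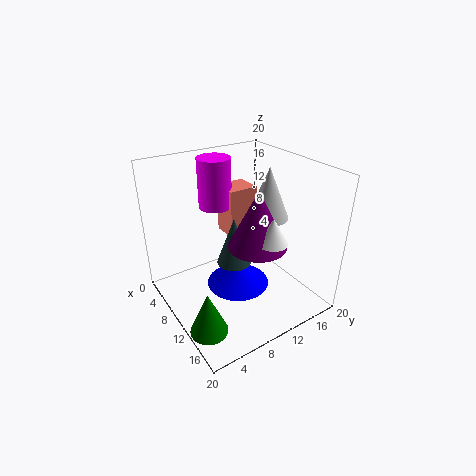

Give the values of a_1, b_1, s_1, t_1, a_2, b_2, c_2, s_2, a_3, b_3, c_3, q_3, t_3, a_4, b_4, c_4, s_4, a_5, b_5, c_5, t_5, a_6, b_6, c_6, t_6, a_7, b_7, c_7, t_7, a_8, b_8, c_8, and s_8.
a_1 = 10, b_1 = 10, s_1 = 4.5, t_1 = 3, a_2 = 3, b_2 = 10.5, c_2 = 12, s_2 = 2.5, a_3 = 2, b_3 = 11.5, c_3 = 7.5, q_3 = 4.5, t_3 = 7.5, a_4 = 14.5, b_4 = 2.5, c_4 = 0.5, s_4 = 2.5, a_5 = 12.5, b_5 = 11.5, c_5 = 9.5, t_5 = 8, a_6 = 9.5, b_6 = 15.5, c_6 = 11.5, t_6 = 7.5, a_7 = 9, b_7 = 10, c_7 = 5.5, t_7 = 7, a_8 = 15, b_8 = 12, c_8 = 11, s_8 = 2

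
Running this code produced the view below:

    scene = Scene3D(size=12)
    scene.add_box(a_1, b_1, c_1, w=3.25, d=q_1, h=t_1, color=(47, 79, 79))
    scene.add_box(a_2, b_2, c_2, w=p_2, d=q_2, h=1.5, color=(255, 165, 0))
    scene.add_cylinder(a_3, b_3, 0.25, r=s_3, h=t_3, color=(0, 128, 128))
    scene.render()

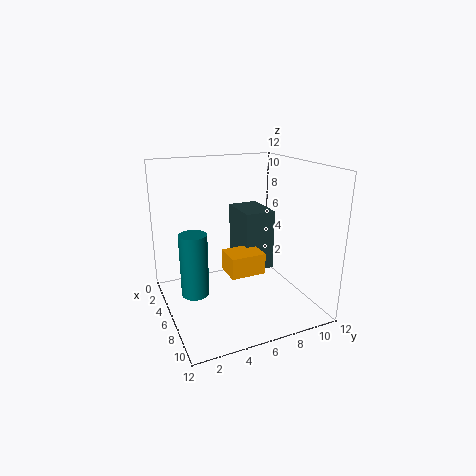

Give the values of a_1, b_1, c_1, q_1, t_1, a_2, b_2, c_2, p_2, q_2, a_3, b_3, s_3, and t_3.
a_1 = 6; b_1 = 5.25; c_1 = 4.5; q_1 = 2.25; t_1 = 4.5; a_2 = 8.75; b_2 = 3.5; c_2 = 5; p_2 = 2; q_2 = 2.5; a_3 = 3.75; b_3 = 2.75; s_3 = 1.25; t_3 = 5.75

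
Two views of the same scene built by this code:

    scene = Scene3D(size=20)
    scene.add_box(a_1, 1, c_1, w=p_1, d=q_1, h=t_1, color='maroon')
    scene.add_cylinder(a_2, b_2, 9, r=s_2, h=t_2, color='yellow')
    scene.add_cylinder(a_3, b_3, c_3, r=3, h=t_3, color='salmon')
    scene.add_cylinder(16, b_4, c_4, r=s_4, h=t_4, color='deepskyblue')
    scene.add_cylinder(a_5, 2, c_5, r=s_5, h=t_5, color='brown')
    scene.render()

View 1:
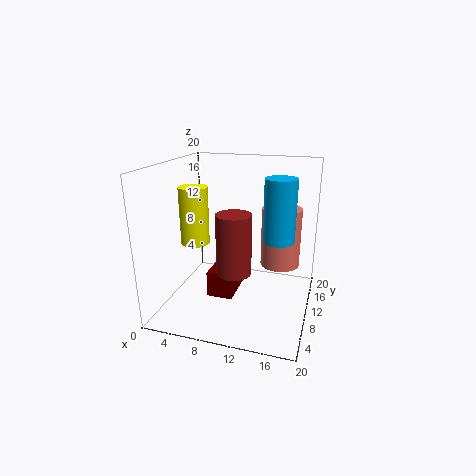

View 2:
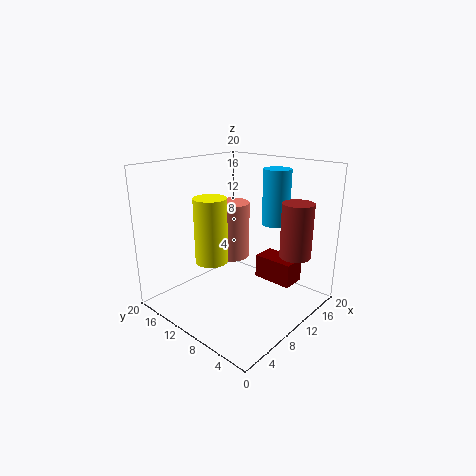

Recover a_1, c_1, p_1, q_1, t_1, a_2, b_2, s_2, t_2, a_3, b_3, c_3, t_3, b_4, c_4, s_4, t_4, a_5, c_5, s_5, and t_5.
a_1 = 9; c_1 = 6; p_1 = 3; q_1 = 5; t_1 = 3; a_2 = 4; b_2 = 9; s_2 = 2; t_2 = 8; a_3 = 15; b_3 = 16; c_3 = 4; t_3 = 9; b_4 = 8; c_4 = 11; s_4 = 2; t_4 = 8; a_5 = 12; c_5 = 9; s_5 = 2; t_5 = 7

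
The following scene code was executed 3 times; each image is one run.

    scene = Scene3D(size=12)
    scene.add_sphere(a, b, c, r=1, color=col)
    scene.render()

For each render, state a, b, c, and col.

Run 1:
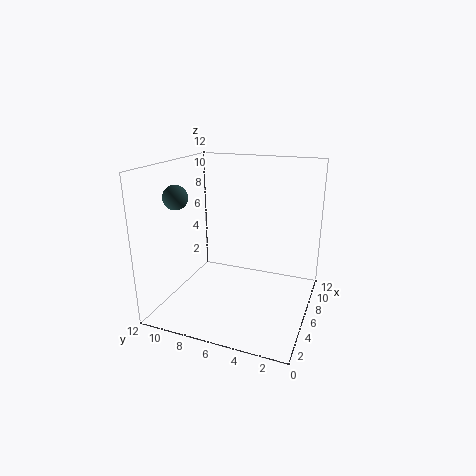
a = 4; b = 10.5; c = 9.5; col = 'darkslategray'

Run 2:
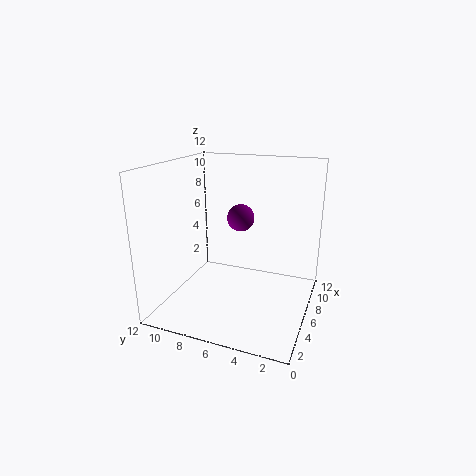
a = 4; b = 5; c = 8.5; col = 'purple'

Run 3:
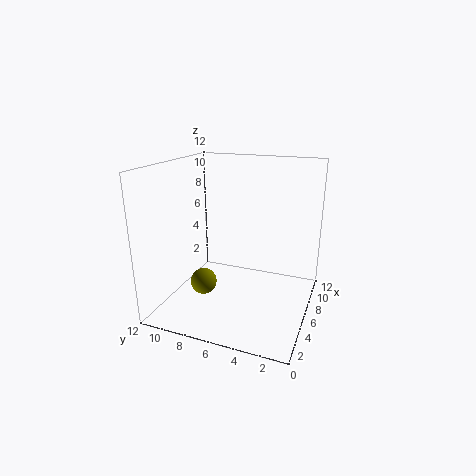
a = 2.5; b = 7.5; c = 3.5; col = 'olive'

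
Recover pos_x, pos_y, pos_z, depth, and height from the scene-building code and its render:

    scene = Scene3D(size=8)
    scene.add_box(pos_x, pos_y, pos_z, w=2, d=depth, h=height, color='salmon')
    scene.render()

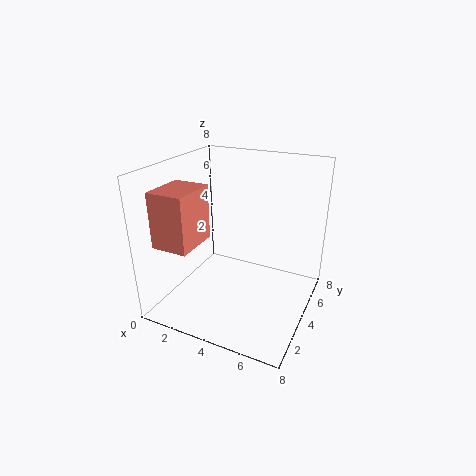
pos_x = 0.5
pos_y = 1
pos_z = 4
depth = 2.5
height = 3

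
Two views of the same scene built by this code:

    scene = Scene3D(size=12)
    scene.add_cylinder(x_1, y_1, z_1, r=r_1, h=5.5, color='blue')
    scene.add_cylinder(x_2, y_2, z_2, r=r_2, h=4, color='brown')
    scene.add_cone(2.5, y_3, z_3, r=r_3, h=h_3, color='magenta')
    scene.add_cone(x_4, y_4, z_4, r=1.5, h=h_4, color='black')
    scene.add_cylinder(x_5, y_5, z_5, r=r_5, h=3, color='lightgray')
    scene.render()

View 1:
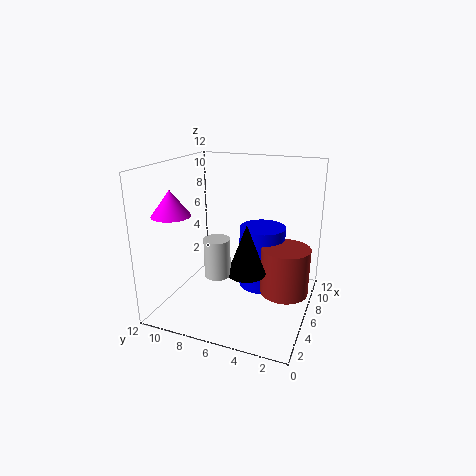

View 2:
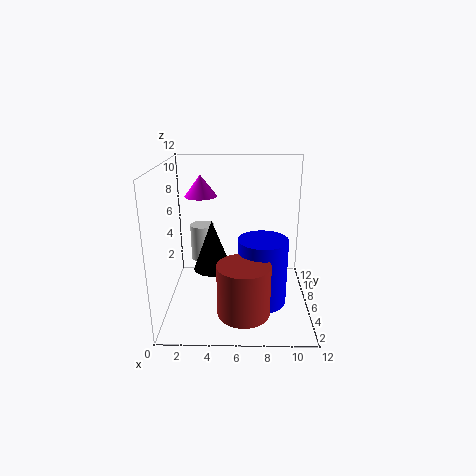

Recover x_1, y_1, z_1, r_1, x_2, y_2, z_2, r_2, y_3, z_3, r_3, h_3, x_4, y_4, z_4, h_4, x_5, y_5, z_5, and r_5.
x_1 = 8; y_1 = 4.5; z_1 = 1; r_1 = 2; x_2 = 6.5; y_2 = 2; z_2 = 1.5; r_2 = 2; y_3 = 10; z_3 = 8.5; r_3 = 1.5; h_3 = 2; x_4 = 4; y_4 = 4.5; z_4 = 4; h_4 = 4; x_5 = 3; y_5 = 6.5; z_5 = 4; r_5 = 1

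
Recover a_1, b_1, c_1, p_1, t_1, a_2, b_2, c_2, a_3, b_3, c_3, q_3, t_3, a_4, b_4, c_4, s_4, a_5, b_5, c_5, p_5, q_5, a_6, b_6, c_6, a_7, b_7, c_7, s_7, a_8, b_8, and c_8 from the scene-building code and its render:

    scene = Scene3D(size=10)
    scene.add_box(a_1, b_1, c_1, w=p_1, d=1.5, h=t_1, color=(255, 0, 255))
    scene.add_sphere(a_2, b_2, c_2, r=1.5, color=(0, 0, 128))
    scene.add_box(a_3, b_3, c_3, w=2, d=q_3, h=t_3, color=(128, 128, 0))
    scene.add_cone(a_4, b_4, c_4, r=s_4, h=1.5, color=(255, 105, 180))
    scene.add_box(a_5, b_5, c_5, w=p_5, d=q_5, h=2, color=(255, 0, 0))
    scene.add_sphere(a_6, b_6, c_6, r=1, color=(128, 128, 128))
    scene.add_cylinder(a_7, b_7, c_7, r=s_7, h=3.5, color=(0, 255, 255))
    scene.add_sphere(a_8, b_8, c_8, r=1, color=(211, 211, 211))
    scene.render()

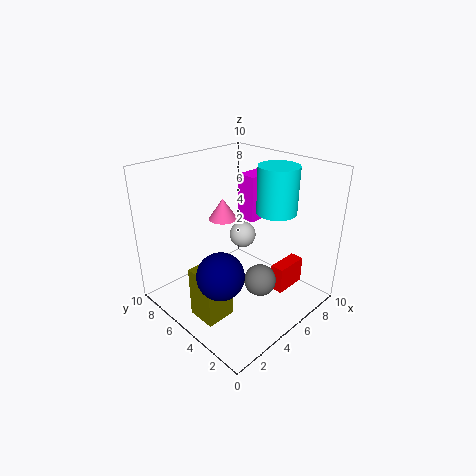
a_1 = 7.5, b_1 = 6, c_1 = 5, p_1 = 2, t_1 = 3.5, a_2 = 2, b_2 = 3.5, c_2 = 4, a_3 = 1, b_3 = 3.5, c_3 = 0.5, q_3 = 2, t_3 = 3.5, a_4 = 5, b_4 = 6.5, c_4 = 6, s_4 = 1, a_5 = 7, b_5 = 2.5, c_5 = 0.5, p_5 = 2.5, q_5 = 1, a_6 = 4, b_6 = 2, c_6 = 3.5, a_7 = 8.5, b_7 = 4.5, c_7 = 6, s_7 = 1.5, a_8 = 7, b_8 = 6.5, c_8 = 4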